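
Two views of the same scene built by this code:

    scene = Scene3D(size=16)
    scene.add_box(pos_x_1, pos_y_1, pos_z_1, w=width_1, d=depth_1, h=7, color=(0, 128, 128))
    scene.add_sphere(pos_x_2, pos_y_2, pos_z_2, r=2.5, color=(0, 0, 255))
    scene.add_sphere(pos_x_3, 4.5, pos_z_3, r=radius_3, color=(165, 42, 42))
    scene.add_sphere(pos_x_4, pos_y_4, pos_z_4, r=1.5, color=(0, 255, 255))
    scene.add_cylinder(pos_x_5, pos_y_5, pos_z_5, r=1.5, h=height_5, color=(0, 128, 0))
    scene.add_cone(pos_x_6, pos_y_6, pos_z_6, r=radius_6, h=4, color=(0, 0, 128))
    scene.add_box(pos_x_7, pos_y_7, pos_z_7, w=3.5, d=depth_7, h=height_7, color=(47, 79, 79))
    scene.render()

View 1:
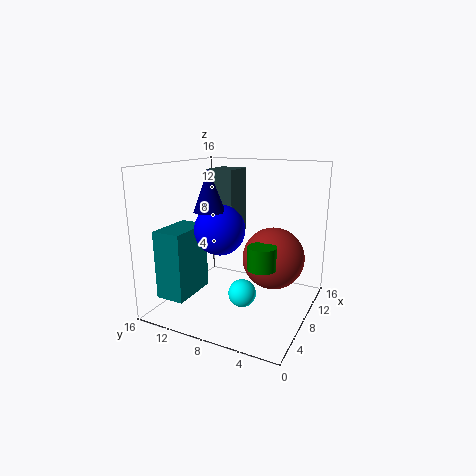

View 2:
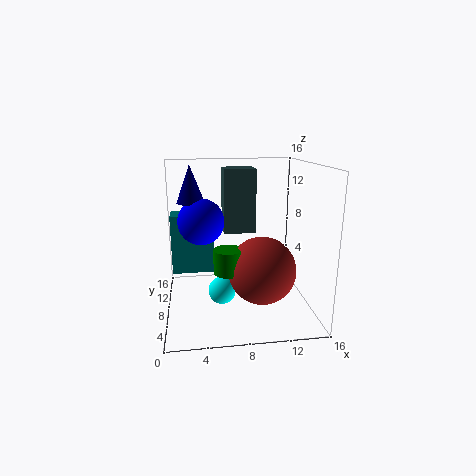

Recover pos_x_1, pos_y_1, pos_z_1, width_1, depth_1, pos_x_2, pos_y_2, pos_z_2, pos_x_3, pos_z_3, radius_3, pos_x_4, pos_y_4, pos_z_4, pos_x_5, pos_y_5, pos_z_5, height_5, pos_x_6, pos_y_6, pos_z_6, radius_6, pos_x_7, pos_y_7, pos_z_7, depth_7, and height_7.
pos_x_1 = 0.5
pos_y_1 = 10.5
pos_z_1 = 3
width_1 = 5
depth_1 = 3
pos_x_2 = 4
pos_y_2 = 8
pos_z_2 = 10
pos_x_3 = 10
pos_z_3 = 5.5
radius_3 = 3.5
pos_x_4 = 6
pos_y_4 = 6.5
pos_z_4 = 2.5
pos_x_5 = 6.5
pos_y_5 = 4.5
pos_z_5 = 5.5
height_5 = 2.5
pos_x_6 = 3
pos_y_6 = 8.5
pos_z_6 = 12
radius_6 = 1.5
pos_x_7 = 6.5
pos_y_7 = 8
pos_z_7 = 8.5
depth_7 = 3
height_7 = 7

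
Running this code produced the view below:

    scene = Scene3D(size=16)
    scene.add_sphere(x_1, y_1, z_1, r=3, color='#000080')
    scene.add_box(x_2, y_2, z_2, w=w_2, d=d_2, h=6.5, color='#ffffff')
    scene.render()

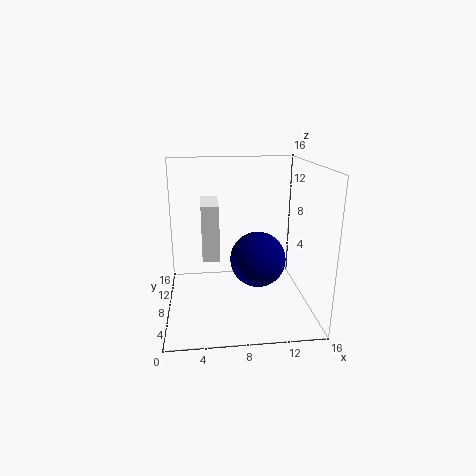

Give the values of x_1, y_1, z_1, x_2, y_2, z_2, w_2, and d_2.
x_1 = 10, y_1 = 6.5, z_1 = 6, x_2 = 4, y_2 = 8.5, z_2 = 5, w_2 = 2, d_2 = 5.5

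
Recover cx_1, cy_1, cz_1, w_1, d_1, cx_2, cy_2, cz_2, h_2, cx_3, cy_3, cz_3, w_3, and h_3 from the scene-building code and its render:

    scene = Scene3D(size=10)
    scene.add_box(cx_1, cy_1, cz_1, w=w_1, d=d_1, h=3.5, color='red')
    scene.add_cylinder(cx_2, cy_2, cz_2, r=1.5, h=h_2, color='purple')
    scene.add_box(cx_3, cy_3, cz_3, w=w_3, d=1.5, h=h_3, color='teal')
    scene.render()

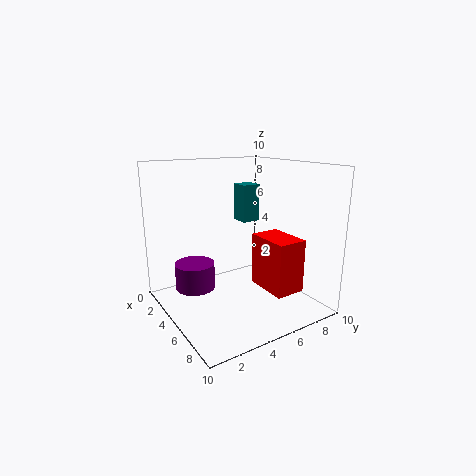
cx_1 = 6
cy_1 = 5.5
cz_1 = 2
w_1 = 3
d_1 = 2
cx_2 = 2
cy_2 = 3
cz_2 = 0.5
h_2 = 2
cx_3 = 0.5
cy_3 = 7.5
cz_3 = 5
w_3 = 1.5
h_3 = 3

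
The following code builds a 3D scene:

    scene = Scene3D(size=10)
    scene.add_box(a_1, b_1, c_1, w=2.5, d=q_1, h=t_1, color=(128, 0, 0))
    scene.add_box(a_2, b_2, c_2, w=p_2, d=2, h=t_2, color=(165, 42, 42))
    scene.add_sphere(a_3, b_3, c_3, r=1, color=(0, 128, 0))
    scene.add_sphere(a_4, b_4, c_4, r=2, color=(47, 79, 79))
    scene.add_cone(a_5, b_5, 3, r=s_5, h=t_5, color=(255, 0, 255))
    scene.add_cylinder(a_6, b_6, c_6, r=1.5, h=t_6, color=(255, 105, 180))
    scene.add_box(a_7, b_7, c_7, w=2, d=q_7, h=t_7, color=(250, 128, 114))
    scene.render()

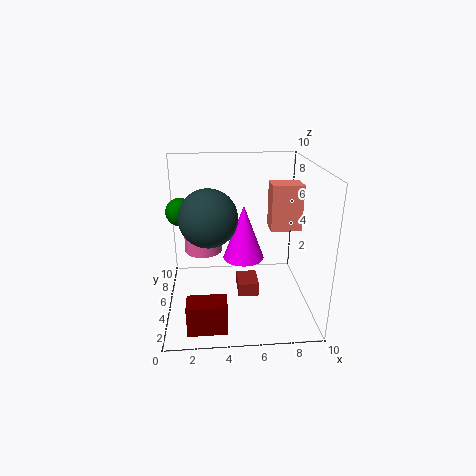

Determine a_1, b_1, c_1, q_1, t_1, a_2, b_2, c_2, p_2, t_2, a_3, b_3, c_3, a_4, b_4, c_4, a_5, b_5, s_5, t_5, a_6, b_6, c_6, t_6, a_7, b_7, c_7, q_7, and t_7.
a_1 = 1.5
b_1 = 0.5
c_1 = 0.5
q_1 = 1.5
t_1 = 2
a_2 = 5
b_2 = 4.5
c_2 = 0.5
p_2 = 1.5
t_2 = 1
a_3 = 1
b_3 = 6.5
c_3 = 6.5
a_4 = 3
b_4 = 5
c_4 = 6.5
a_5 = 5.5
b_5 = 6
s_5 = 1.5
t_5 = 4
a_6 = 2.5
b_6 = 8.5
c_6 = 2.5
t_6 = 1.5
a_7 = 7
b_7 = 3.5
c_7 = 6
q_7 = 1.5
t_7 = 3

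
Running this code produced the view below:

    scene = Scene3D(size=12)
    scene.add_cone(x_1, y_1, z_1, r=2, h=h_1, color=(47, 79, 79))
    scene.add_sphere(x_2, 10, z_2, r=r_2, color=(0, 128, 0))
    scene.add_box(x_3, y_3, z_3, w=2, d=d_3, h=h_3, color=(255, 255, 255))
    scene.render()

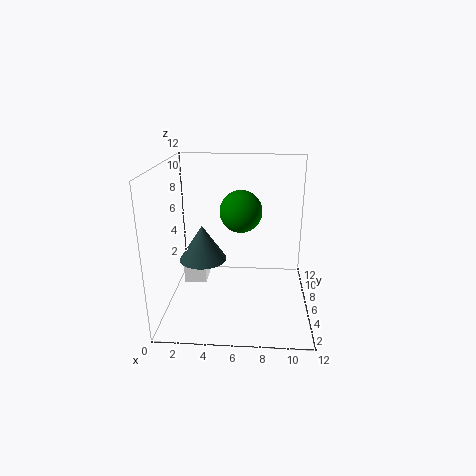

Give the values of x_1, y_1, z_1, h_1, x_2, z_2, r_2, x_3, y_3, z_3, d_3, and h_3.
x_1 = 3
y_1 = 6
z_1 = 4
h_1 = 3
x_2 = 6
z_2 = 7
r_2 = 2
x_3 = 1
y_3 = 7
z_3 = 1
d_3 = 2
h_3 = 2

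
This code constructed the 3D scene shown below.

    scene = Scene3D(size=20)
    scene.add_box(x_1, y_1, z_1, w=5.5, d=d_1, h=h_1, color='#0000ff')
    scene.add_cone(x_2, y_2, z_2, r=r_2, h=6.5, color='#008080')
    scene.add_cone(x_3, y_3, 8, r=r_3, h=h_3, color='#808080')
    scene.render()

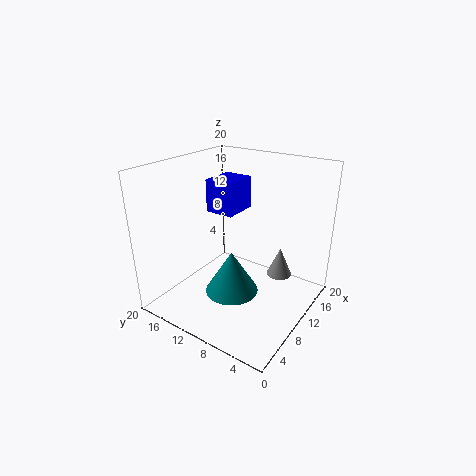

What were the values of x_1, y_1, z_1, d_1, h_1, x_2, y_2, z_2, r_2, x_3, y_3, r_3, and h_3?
x_1 = 12.5
y_1 = 13
z_1 = 11.5
d_1 = 4.5
h_1 = 5
x_2 = 10.5
y_2 = 11.5
z_2 = 0.5
r_2 = 4
x_3 = 8
y_3 = 2.5
r_3 = 1.5
h_3 = 3.5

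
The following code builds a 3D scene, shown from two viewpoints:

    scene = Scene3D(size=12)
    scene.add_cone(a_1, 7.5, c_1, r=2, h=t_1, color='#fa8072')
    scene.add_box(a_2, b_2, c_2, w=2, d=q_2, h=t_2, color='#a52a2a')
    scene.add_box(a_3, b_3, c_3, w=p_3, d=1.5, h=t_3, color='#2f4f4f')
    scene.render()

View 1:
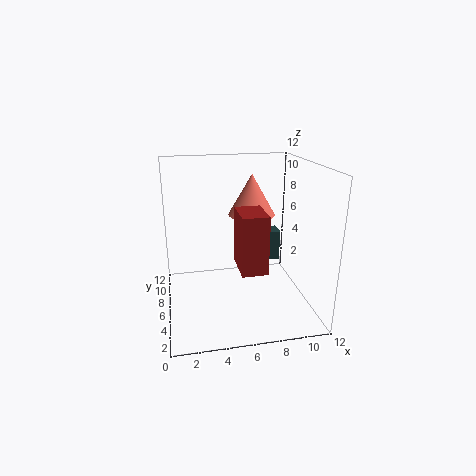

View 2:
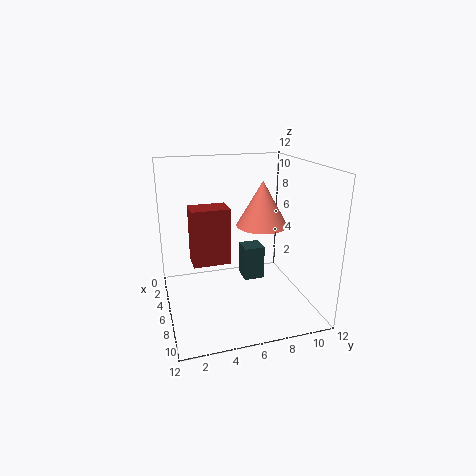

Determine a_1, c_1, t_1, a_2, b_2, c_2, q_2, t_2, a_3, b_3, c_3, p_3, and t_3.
a_1 = 7.5; c_1 = 7.5; t_1 = 3.5; a_2 = 5.5; b_2 = 2; c_2 = 4.5; q_2 = 3; t_2 = 4.5; a_3 = 8; b_3 = 5.5; c_3 = 4; p_3 = 1.5; t_3 = 2.5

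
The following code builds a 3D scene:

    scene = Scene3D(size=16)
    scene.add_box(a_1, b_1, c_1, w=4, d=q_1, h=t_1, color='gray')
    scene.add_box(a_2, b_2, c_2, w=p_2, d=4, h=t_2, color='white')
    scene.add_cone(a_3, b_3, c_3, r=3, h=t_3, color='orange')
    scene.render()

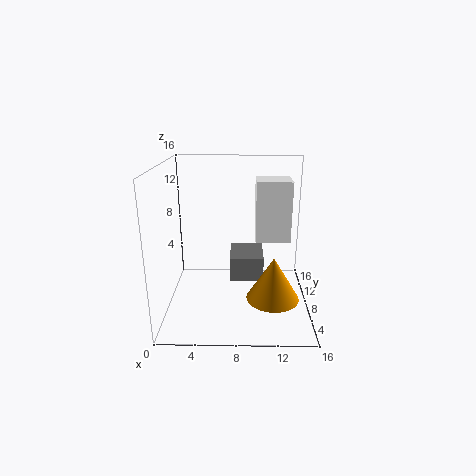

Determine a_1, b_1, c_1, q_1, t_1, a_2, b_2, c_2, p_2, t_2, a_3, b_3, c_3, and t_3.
a_1 = 7
b_1 = 9
c_1 = 2
q_1 = 5
t_1 = 3
a_2 = 10
b_2 = 9
c_2 = 7
p_2 = 4
t_2 = 7
a_3 = 12
b_3 = 7
c_3 = 1
t_3 = 5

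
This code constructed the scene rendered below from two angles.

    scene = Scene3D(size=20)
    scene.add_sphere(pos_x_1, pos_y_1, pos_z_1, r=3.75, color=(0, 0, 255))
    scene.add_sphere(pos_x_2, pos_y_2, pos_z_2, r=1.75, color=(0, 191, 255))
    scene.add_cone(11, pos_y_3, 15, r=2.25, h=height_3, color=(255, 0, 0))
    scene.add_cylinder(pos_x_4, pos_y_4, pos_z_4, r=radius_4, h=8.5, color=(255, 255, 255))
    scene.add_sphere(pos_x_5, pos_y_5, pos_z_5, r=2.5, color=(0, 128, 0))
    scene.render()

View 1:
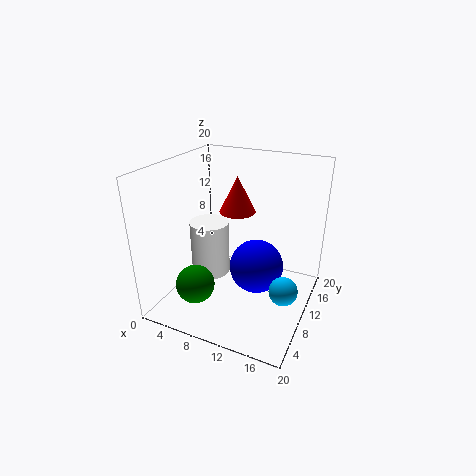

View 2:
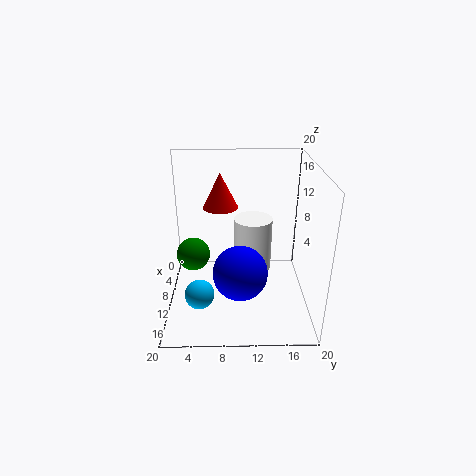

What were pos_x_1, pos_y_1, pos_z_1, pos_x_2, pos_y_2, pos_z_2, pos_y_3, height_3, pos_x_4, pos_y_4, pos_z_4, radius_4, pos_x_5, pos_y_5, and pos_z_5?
pos_x_1 = 12.75; pos_y_1 = 10.25; pos_z_1 = 6; pos_x_2 = 18.25; pos_y_2 = 5.25; pos_z_2 = 6.75; pos_y_3 = 7.75; height_3 = 4.5; pos_x_4 = 4; pos_y_4 = 12.5; pos_z_4 = 1.75; radius_4 = 3; pos_x_5 = 7; pos_y_5 = 3.25; pos_z_5 = 5.75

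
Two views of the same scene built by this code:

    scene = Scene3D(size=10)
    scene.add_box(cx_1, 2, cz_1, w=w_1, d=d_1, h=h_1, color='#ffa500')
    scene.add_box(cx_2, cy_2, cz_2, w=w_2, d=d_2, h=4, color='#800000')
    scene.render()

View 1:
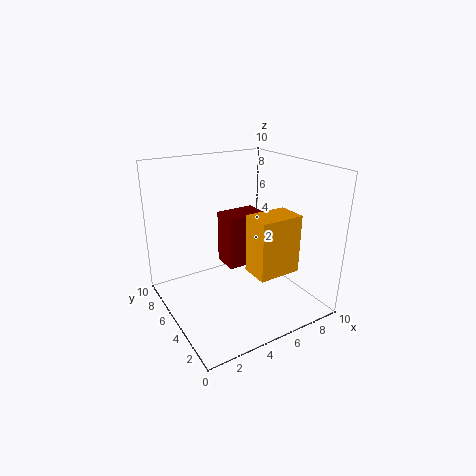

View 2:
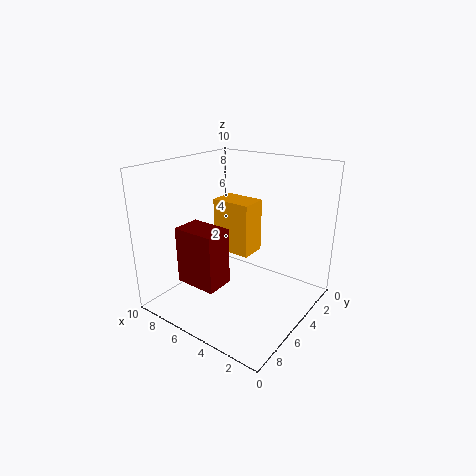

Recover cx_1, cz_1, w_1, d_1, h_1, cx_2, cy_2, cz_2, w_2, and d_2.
cx_1 = 5; cz_1 = 3; w_1 = 3; d_1 = 2; h_1 = 4; cx_2 = 5; cy_2 = 6; cz_2 = 2; w_2 = 3; d_2 = 2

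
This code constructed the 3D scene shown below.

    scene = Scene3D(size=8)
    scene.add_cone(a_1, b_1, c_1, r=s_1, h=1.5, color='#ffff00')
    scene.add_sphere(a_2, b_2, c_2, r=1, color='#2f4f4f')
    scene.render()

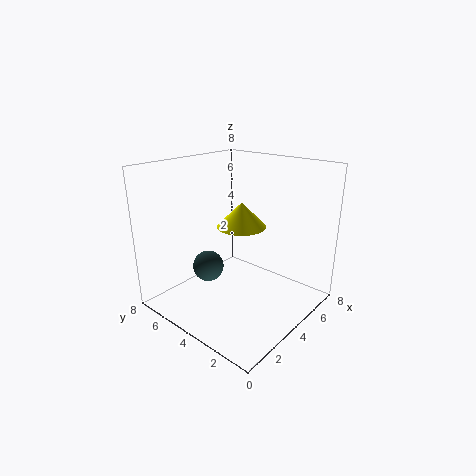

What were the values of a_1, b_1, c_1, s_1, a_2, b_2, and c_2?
a_1 = 5.5
b_1 = 5
c_1 = 4
s_1 = 1.5
a_2 = 4.5
b_2 = 7
c_2 = 1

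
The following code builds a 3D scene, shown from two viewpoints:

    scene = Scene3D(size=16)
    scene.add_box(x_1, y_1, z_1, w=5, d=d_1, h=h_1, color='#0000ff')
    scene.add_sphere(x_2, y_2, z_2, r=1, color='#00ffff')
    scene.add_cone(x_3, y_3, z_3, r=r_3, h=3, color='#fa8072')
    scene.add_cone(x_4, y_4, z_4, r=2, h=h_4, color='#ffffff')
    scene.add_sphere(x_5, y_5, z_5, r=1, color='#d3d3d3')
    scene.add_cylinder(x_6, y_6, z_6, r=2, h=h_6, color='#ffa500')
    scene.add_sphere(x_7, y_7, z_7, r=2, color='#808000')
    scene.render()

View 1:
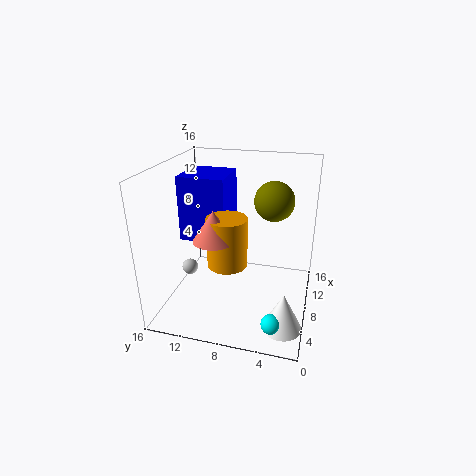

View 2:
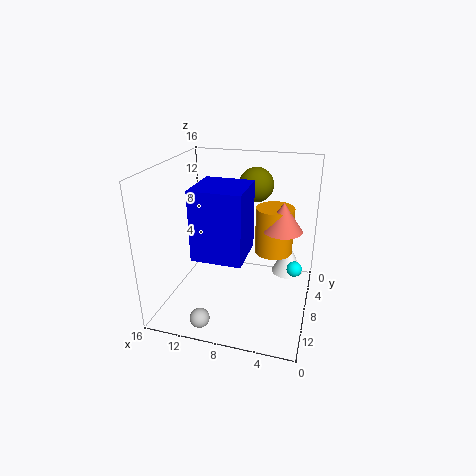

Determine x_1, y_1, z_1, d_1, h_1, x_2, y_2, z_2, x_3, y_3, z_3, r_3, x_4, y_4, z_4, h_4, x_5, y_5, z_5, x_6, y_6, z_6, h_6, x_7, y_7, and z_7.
x_1 = 6, y_1 = 9, z_1 = 8, d_1 = 5, h_1 = 7, x_2 = 2, y_2 = 3, z_2 = 2, x_3 = 3, y_3 = 9, z_3 = 10, r_3 = 2, x_4 = 3, y_4 = 2, z_4 = 1, h_4 = 4, x_5 = 10, y_5 = 15, z_5 = 2, x_6 = 4, y_6 = 8, z_6 = 7, h_6 = 5, x_7 = 7, y_7 = 4, z_7 = 13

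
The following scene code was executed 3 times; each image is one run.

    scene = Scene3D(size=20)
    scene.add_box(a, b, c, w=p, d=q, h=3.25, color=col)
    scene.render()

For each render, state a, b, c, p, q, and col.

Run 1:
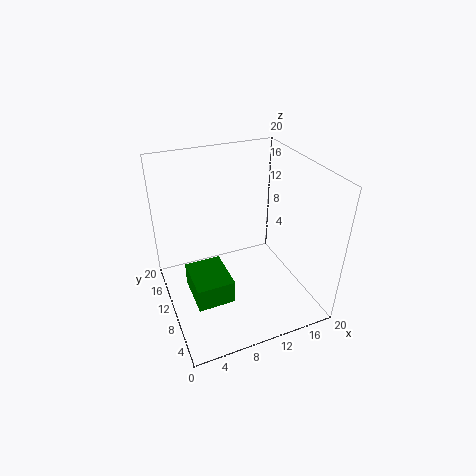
a = 2.5, b = 5, c = 3.5, p = 5, q = 6.25, col = 'green'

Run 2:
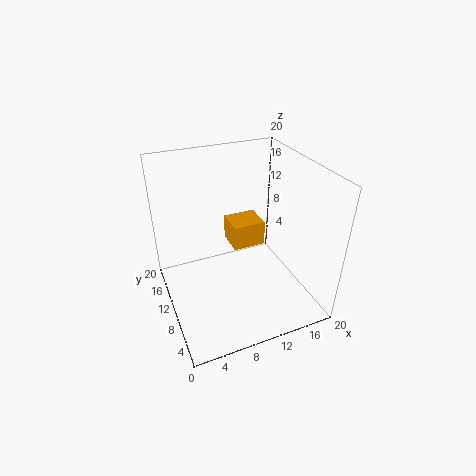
a = 8.5, b = 7.5, c = 10, p = 4.25, q = 3.75, col = 'orange'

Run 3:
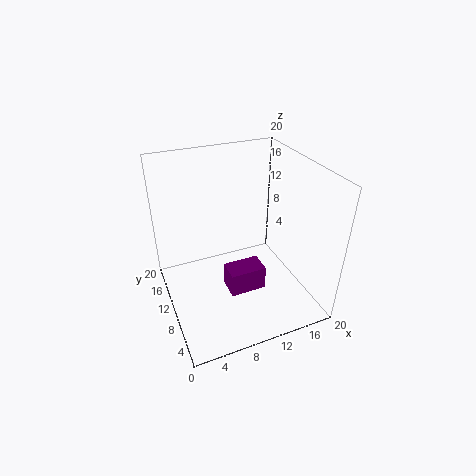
a = 7, b = 4.75, c = 4.75, p = 4.75, q = 3, col = 'purple'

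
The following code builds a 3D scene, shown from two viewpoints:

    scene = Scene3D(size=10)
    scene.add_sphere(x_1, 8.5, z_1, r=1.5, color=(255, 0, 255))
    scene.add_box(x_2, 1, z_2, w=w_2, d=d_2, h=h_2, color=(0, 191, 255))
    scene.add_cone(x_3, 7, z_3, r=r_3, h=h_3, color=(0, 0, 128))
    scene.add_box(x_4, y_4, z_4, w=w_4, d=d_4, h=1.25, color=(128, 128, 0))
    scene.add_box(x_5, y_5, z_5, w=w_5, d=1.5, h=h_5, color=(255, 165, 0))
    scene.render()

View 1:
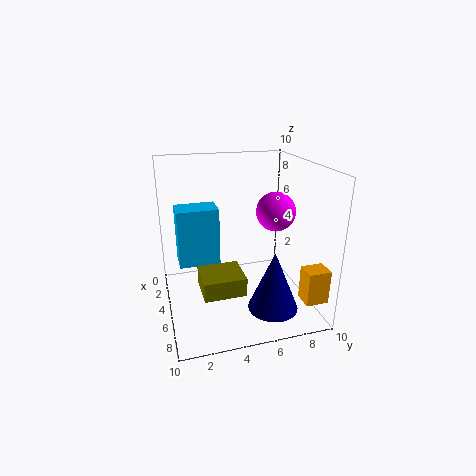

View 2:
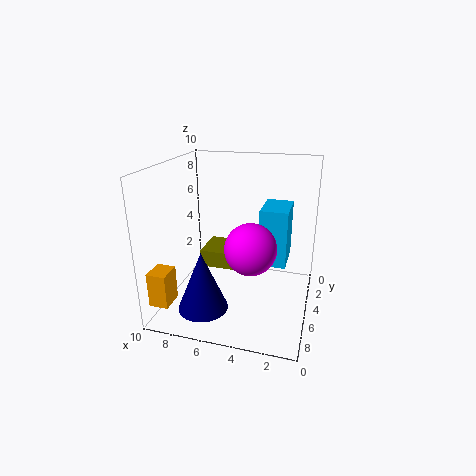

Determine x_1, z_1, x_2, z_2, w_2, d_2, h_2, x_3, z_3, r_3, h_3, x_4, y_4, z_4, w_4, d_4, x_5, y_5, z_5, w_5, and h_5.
x_1 = 3.25; z_1 = 6; x_2 = 1.75; z_2 = 2.5; w_2 = 2; d_2 = 3; h_2 = 4.25; x_3 = 7; z_3 = 0.25; r_3 = 1.75; h_3 = 4.25; x_4 = 5.5; y_4 = 2; z_4 = 2.25; w_4 = 2.5; d_4 = 2.75; x_5 = 8.25; y_5 = 8.25; z_5 = 1.75; w_5 = 1.25; h_5 = 2.25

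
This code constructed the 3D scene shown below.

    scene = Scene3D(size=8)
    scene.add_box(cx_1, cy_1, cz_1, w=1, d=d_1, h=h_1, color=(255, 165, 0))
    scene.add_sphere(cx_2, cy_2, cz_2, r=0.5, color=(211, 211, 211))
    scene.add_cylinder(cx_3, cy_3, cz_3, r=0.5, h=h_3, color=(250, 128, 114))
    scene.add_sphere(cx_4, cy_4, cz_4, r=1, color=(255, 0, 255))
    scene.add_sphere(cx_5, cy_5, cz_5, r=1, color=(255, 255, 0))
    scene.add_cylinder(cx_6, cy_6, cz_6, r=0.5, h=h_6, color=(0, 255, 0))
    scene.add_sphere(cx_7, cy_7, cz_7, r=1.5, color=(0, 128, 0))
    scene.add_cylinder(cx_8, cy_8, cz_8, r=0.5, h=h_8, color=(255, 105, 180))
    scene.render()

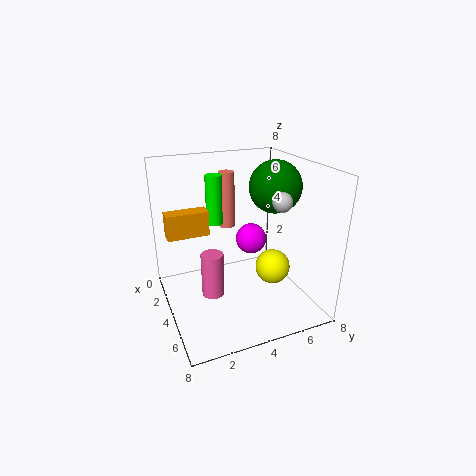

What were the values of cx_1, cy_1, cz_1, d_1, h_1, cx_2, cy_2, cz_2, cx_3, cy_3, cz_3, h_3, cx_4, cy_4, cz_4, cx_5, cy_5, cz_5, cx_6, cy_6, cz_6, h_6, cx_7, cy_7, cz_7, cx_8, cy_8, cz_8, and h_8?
cx_1 = 1; cy_1 = 0.5; cz_1 = 3.5; d_1 = 2.5; h_1 = 1.5; cx_2 = 6; cy_2 = 5.5; cz_2 = 6.5; cx_3 = 1; cy_3 = 4.5; cz_3 = 3.5; h_3 = 3.5; cx_4 = 1.5; cy_4 = 6; cz_4 = 2.5; cx_5 = 4.5; cy_5 = 6; cz_5 = 2; cx_6 = 1.5; cy_6 = 3.5; cz_6 = 4; h_6 = 3; cx_7 = 3.5; cy_7 = 6.5; cz_7 = 6.5; cx_8 = 7; cy_8 = 1.5; cz_8 = 3; h_8 = 2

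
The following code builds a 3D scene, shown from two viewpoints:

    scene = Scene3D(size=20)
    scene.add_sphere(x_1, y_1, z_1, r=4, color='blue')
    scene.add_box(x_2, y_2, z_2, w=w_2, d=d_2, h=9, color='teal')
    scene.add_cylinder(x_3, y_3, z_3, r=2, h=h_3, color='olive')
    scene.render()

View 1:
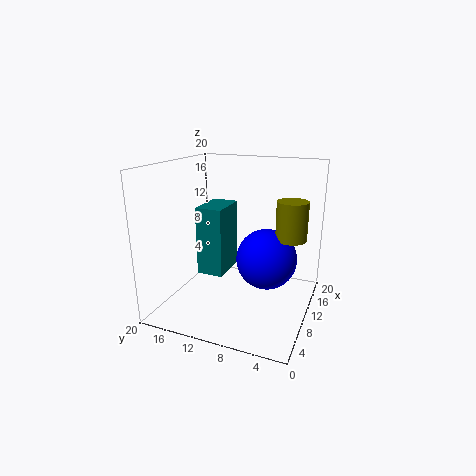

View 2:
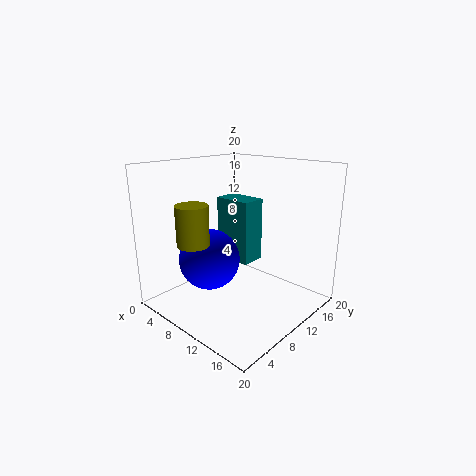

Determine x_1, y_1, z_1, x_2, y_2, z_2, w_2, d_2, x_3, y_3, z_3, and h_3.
x_1 = 9, y_1 = 5.5, z_1 = 8, x_2 = 5.5, y_2 = 10.5, z_2 = 6, w_2 = 5.5, d_2 = 3.5, x_3 = 9.5, y_3 = 2.5, z_3 = 11, h_3 = 5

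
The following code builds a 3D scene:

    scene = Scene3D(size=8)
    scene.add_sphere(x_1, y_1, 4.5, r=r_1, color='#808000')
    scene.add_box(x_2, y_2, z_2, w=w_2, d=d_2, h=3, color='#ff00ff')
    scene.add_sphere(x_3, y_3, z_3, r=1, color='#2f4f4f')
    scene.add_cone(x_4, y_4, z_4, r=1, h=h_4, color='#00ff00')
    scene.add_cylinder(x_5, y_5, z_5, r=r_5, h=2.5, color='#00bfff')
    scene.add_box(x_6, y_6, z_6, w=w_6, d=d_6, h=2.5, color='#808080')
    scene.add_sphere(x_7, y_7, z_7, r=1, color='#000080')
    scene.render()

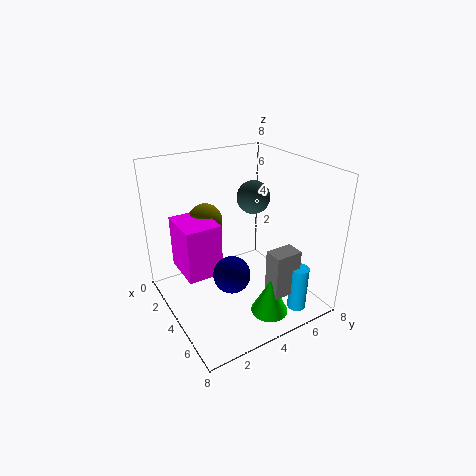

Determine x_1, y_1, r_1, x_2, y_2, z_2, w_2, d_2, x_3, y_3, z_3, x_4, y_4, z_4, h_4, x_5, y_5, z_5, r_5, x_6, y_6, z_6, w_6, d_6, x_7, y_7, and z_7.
x_1 = 2, y_1 = 3, r_1 = 1, x_2 = 1.5, y_2 = 1, z_2 = 2, w_2 = 2.5, d_2 = 2, x_3 = 2.5, y_3 = 6, z_3 = 5.5, x_4 = 6.5, y_4 = 4.5, z_4 = 0.5, h_4 = 2, x_5 = 7, y_5 = 6, z_5 = 0.5, r_5 = 0.5, x_6 = 6, y_6 = 4.5, z_6 = 1.5, w_6 = 1, d_6 = 1.5, x_7 = 5, y_7 = 3, z_7 = 2.5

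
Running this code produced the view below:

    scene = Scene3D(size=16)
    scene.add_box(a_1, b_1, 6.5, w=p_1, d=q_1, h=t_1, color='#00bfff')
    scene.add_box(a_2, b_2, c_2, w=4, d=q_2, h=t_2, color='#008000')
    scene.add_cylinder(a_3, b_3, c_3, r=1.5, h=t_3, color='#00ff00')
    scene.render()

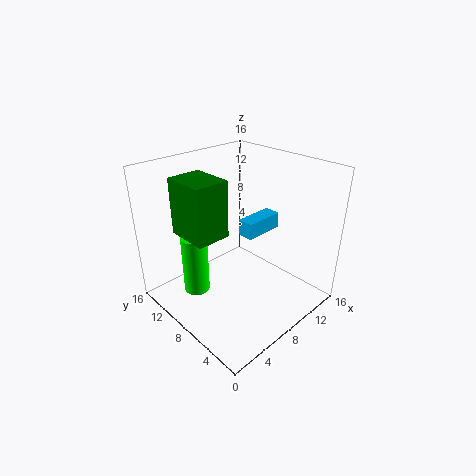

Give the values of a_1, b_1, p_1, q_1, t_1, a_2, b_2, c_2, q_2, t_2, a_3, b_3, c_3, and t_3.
a_1 = 10.5, b_1 = 8.5, p_1 = 5, q_1 = 2, t_1 = 2, a_2 = 3.5, b_2 = 9, c_2 = 8, q_2 = 5, t_2 = 6.5, a_3 = 4.5, b_3 = 11.5, c_3 = 1, t_3 = 7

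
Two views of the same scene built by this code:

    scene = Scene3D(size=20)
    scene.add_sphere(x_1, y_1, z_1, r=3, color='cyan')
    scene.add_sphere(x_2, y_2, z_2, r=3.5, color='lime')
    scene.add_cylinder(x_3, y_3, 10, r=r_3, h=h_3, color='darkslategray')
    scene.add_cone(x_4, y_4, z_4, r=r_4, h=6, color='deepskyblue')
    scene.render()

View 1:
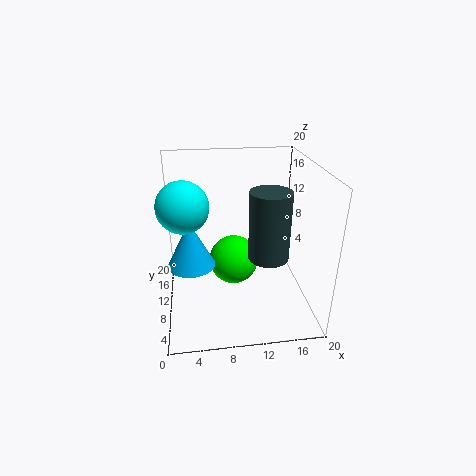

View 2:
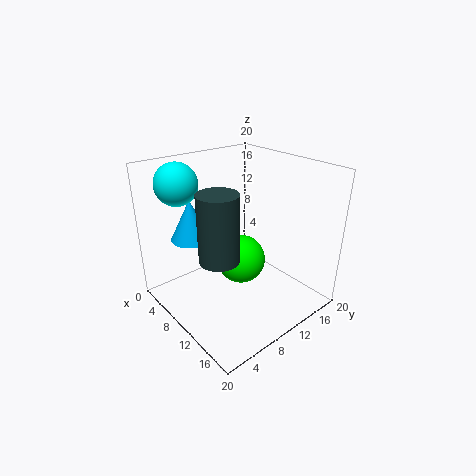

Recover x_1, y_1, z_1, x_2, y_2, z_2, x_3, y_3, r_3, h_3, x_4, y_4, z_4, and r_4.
x_1 = 3
y_1 = 5
z_1 = 17
x_2 = 9.5
y_2 = 11
z_2 = 6
x_3 = 13
y_3 = 4.5
r_3 = 2.5
h_3 = 8.5
x_4 = 3.5
y_4 = 6.5
z_4 = 8.5
r_4 = 3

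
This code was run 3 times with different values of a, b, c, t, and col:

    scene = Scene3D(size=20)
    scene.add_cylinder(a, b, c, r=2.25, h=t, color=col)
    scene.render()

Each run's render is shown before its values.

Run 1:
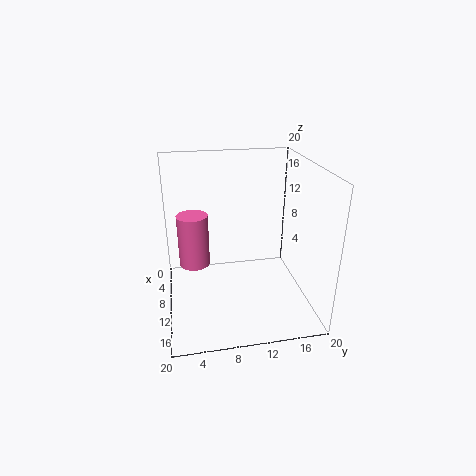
a = 6.75, b = 4, c = 4.75, t = 7.75, col = 'hotpink'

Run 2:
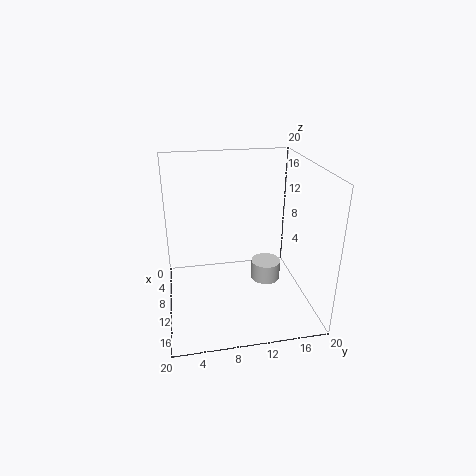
a = 7.25, b = 15, c = 1.25, t = 3, col = 'lightgray'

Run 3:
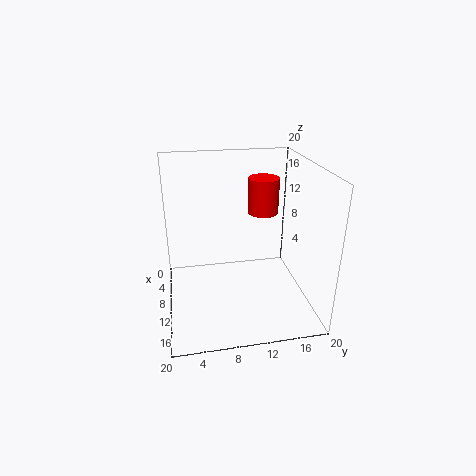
a = 6.25, b = 14.5, c = 12, t = 5.25, col = 'red'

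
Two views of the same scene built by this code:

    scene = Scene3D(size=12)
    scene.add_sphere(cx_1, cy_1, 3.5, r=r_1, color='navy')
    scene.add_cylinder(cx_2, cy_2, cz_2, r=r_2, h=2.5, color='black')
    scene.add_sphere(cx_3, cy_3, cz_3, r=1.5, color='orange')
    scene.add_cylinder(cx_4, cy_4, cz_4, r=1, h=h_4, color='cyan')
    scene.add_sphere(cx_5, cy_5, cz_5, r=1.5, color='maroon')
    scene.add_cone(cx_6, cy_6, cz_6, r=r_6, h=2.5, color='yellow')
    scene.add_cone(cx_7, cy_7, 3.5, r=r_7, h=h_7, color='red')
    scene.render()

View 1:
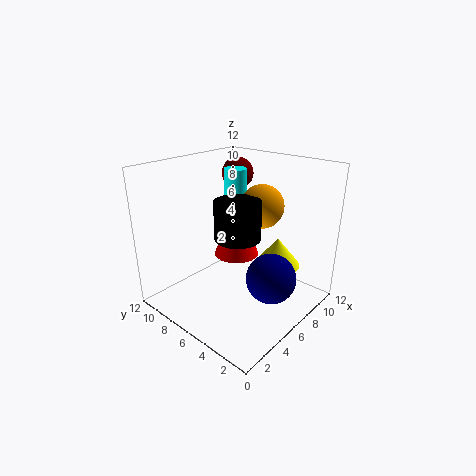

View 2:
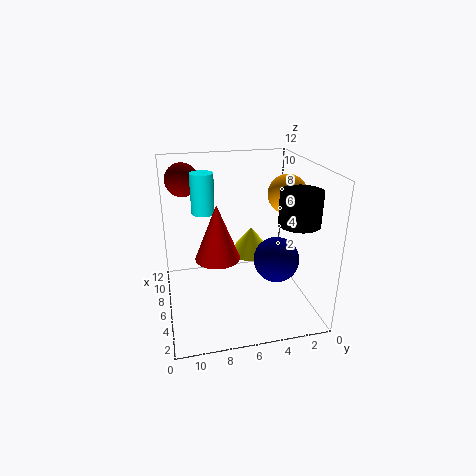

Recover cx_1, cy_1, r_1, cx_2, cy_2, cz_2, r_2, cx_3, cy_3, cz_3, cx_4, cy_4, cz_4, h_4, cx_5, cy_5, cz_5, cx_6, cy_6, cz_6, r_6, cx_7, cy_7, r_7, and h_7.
cx_1 = 6, cy_1 = 2.5, r_1 = 2, cx_2 = 2, cy_2 = 2.5, cz_2 = 8.5, r_2 = 1.5, cx_3 = 4.5, cy_3 = 2.5, cz_3 = 10, cx_4 = 8.5, cy_4 = 8.5, cz_4 = 7.5, h_4 = 3.5, cx_5 = 10.5, cy_5 = 10, cz_5 = 10, cx_6 = 9, cy_6 = 4, cz_6 = 3, r_6 = 2, cx_7 = 7.5, cy_7 = 7.5, r_7 = 2, h_7 = 5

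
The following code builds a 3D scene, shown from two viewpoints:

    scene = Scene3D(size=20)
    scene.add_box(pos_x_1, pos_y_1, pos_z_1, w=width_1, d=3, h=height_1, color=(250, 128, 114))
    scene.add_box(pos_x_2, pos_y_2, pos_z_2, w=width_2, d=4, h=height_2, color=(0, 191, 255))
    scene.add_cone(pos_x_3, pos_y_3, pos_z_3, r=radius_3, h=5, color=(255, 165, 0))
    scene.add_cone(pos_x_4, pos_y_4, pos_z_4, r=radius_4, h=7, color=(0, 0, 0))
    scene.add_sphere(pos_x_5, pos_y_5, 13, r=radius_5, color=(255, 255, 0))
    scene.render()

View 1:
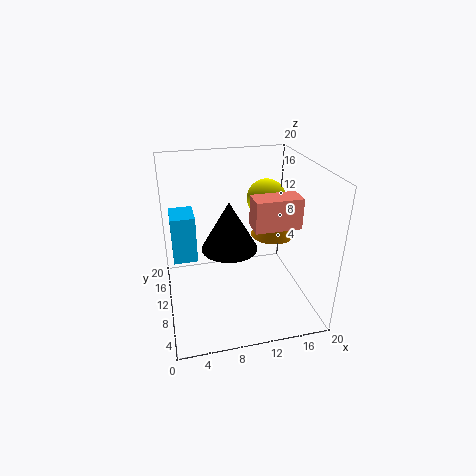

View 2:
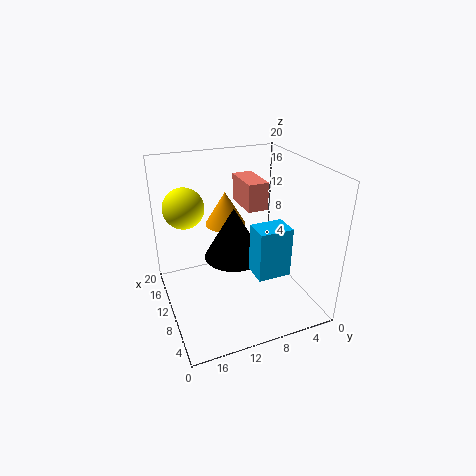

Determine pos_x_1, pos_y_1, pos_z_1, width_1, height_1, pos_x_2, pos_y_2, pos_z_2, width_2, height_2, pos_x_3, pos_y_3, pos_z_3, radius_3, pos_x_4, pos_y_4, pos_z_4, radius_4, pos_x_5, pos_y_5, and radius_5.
pos_x_1 = 11
pos_y_1 = 5
pos_z_1 = 13
width_1 = 6
height_1 = 4
pos_x_2 = 1
pos_y_2 = 7
pos_z_2 = 9
width_2 = 3
height_2 = 6
pos_x_3 = 15
pos_y_3 = 10
pos_z_3 = 10
radius_3 = 3
pos_x_4 = 9
pos_y_4 = 11
pos_z_4 = 8
radius_4 = 4
pos_x_5 = 16
pos_y_5 = 16
radius_5 = 3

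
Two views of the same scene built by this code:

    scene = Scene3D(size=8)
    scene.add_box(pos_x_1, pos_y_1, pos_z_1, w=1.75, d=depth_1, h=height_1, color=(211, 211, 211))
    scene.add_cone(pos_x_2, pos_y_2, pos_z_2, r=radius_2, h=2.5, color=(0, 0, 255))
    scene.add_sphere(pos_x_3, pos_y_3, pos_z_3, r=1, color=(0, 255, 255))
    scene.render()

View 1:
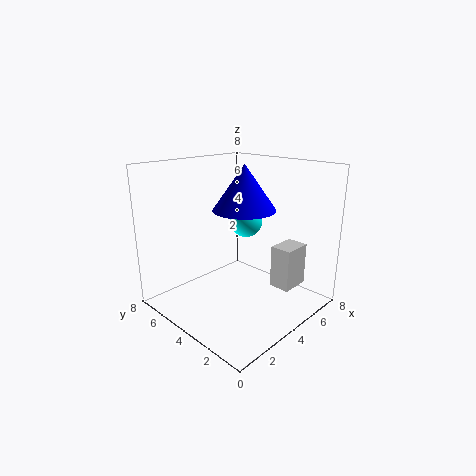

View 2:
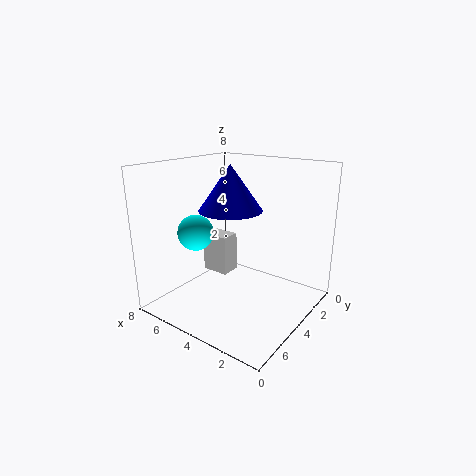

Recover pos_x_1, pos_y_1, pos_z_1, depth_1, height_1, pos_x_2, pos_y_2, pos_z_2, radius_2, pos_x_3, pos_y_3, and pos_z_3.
pos_x_1 = 5.75
pos_y_1 = 1.75
pos_z_1 = 0.75
depth_1 = 1.25
height_1 = 2.5
pos_x_2 = 4.5
pos_y_2 = 4
pos_z_2 = 5.5
radius_2 = 1.75
pos_x_3 = 6
pos_y_3 = 5.25
pos_z_3 = 4.25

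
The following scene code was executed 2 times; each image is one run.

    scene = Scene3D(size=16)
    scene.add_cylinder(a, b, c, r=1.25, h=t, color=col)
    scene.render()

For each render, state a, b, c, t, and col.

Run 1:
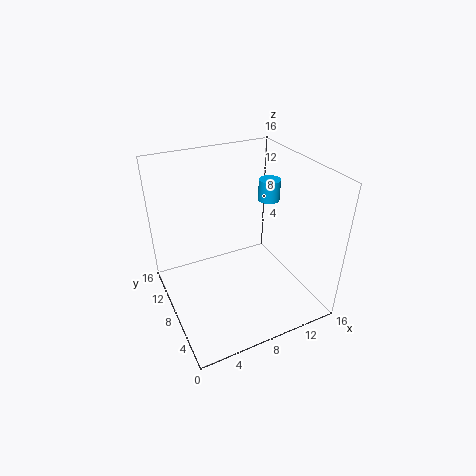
a = 13; b = 10; c = 10.75; t = 2.5; col = 'deepskyblue'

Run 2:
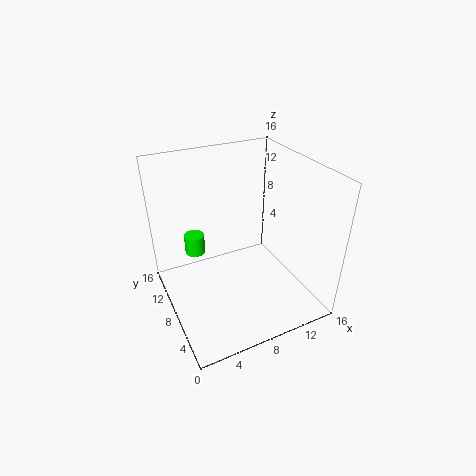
a = 4.75; b = 13.75; c = 3.5; t = 2.5; col = 'lime'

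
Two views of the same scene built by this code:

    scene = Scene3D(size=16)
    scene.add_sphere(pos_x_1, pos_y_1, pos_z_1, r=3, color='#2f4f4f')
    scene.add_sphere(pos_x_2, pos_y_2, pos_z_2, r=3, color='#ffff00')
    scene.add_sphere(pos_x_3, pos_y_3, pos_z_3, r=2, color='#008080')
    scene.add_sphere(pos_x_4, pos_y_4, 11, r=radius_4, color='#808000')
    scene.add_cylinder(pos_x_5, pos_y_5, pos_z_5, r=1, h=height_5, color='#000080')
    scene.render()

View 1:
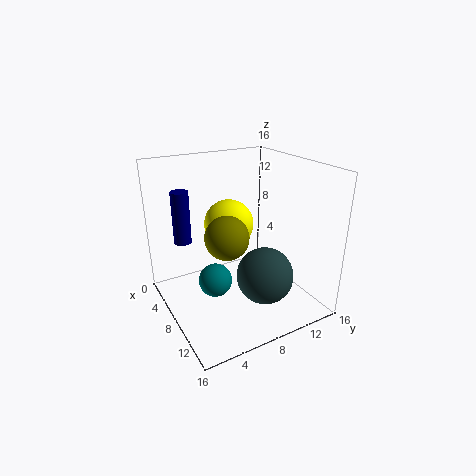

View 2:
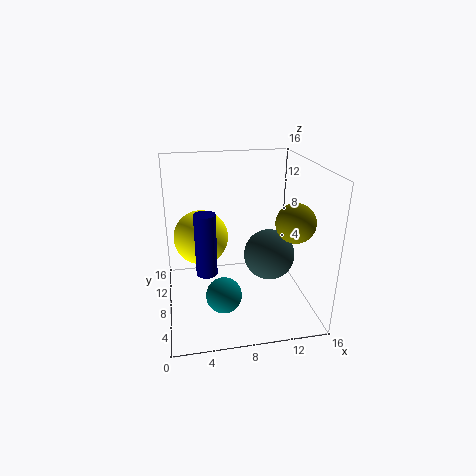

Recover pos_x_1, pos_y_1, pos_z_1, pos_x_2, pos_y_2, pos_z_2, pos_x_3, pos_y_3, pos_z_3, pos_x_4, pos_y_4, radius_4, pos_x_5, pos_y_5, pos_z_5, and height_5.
pos_x_1 = 12
pos_y_1 = 9
pos_z_1 = 5
pos_x_2 = 4
pos_y_2 = 9
pos_z_2 = 8
pos_x_3 = 6
pos_y_3 = 6
pos_z_3 = 2
pos_x_4 = 13
pos_y_4 = 4
radius_4 = 2
pos_x_5 = 4
pos_y_5 = 3
pos_z_5 = 7
height_5 = 6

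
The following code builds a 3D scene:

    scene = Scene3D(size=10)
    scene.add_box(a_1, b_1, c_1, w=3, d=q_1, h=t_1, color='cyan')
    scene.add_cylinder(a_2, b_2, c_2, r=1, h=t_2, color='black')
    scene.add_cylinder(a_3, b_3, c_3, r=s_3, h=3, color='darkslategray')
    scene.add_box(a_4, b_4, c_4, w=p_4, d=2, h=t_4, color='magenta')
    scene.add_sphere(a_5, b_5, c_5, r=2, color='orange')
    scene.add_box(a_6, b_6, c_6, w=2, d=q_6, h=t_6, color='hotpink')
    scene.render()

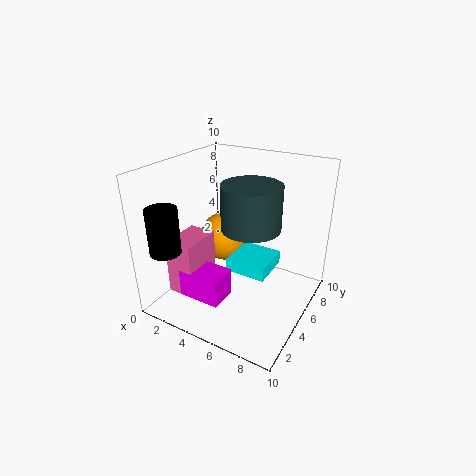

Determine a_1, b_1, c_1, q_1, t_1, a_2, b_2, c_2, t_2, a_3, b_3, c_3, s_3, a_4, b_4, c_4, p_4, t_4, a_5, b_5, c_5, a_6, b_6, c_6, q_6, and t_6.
a_1 = 4; b_1 = 5; c_1 = 2; q_1 = 3; t_1 = 1; a_2 = 2; b_2 = 1; c_2 = 5; t_2 = 3; a_3 = 6; b_3 = 5; c_3 = 6; s_3 = 2; a_4 = 2; b_4 = 2; c_4 = 1; p_4 = 3; t_4 = 2; a_5 = 2; b_5 = 8; c_5 = 3; a_6 = 1; b_6 = 2; c_6 = 1; q_6 = 3; t_6 = 4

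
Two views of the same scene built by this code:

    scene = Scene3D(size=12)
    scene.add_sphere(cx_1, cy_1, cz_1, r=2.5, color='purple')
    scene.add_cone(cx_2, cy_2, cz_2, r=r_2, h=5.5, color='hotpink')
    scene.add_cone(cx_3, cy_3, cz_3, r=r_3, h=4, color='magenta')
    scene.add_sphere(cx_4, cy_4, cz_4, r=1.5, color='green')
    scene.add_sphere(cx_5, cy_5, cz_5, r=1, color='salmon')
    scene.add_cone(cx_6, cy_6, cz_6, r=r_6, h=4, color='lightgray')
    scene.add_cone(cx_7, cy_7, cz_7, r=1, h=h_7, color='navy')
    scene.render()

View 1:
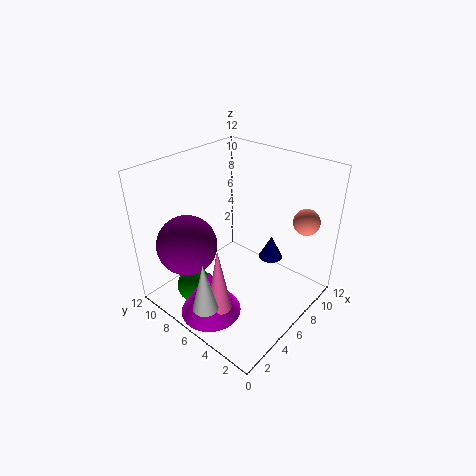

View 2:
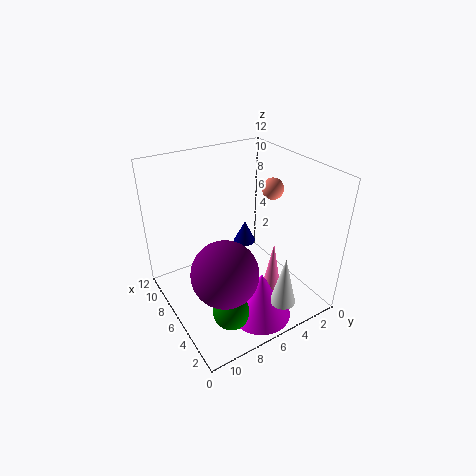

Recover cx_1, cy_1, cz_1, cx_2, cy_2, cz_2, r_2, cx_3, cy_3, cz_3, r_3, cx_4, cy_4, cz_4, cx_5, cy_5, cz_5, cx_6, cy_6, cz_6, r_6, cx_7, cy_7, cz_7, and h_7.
cx_1 = 3; cy_1 = 9; cz_1 = 5.5; cx_2 = 2.5; cy_2 = 5; cz_2 = 1.5; r_2 = 1; cx_3 = 2.5; cy_3 = 6; cz_3 = 0.5; r_3 = 2.5; cx_4 = 3; cy_4 = 8.5; cz_4 = 1.5; cx_5 = 8; cy_5 = 1; cz_5 = 8.5; cx_6 = 1; cy_6 = 5; cz_6 = 2.5; r_6 = 1; cx_7 = 8; cy_7 = 4; cz_7 = 4; h_7 = 2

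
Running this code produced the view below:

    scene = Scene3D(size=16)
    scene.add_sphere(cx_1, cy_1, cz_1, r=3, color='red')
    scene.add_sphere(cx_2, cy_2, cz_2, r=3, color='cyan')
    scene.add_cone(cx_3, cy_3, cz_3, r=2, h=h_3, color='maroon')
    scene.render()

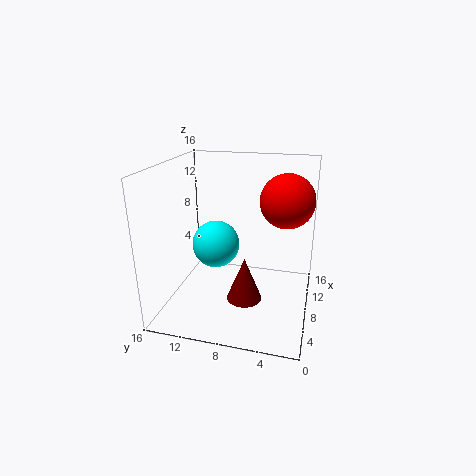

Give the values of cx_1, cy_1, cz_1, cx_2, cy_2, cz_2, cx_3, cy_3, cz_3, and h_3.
cx_1 = 10, cy_1 = 3, cz_1 = 12, cx_2 = 12, cy_2 = 12, cz_2 = 5, cx_3 = 7, cy_3 = 7, cz_3 = 1, h_3 = 5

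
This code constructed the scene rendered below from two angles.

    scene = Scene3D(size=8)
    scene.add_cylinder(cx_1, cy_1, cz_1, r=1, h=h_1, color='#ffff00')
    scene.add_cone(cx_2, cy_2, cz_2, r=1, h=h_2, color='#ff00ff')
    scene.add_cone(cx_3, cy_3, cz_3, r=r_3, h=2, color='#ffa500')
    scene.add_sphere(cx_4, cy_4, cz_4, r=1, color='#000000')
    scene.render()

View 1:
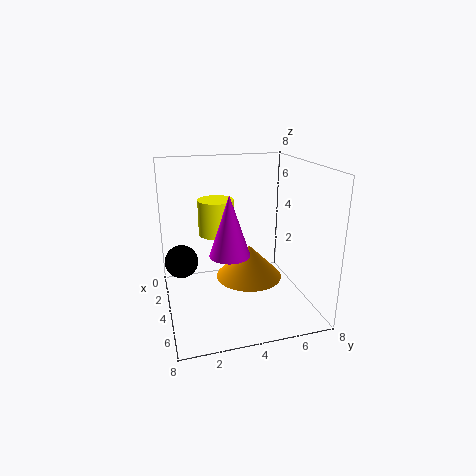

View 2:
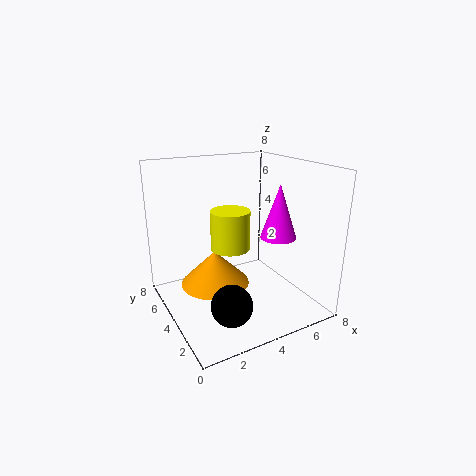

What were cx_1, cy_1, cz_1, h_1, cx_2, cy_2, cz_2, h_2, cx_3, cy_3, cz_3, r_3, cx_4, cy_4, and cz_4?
cx_1 = 3
cy_1 = 3
cz_1 = 4
h_1 = 2
cx_2 = 6
cy_2 = 3
cz_2 = 4
h_2 = 3
cx_3 = 3
cy_3 = 5
cz_3 = 1
r_3 = 2
cx_4 = 2
cy_4 = 1
cz_4 = 2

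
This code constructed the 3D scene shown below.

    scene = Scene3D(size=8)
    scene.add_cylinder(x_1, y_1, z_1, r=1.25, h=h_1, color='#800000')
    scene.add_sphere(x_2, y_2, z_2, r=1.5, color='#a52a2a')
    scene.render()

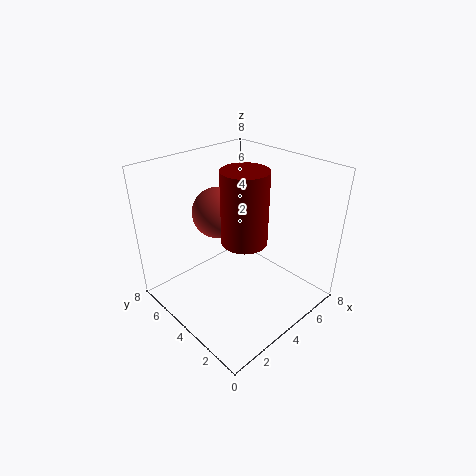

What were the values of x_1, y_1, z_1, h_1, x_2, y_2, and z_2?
x_1 = 4; y_1 = 3.5; z_1 = 4; h_1 = 4; x_2 = 4.25; y_2 = 6; z_2 = 4.75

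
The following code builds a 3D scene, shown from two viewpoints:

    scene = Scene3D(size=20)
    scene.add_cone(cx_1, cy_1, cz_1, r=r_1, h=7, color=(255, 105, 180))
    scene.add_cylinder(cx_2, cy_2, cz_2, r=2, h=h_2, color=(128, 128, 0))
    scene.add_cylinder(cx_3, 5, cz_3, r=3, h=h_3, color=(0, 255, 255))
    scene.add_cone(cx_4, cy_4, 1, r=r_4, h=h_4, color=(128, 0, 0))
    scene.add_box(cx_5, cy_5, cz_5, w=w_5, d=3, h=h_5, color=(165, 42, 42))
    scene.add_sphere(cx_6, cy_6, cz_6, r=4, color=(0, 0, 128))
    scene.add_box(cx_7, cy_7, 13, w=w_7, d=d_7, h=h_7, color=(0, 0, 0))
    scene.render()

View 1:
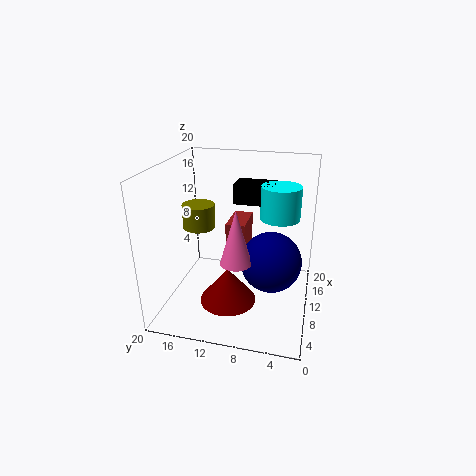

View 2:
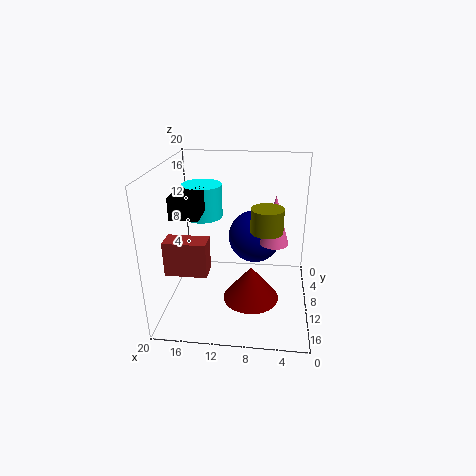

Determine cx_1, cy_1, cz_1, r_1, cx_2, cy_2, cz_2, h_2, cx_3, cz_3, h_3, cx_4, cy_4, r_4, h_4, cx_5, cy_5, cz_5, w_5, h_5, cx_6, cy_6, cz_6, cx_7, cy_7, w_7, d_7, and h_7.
cx_1 = 5
cy_1 = 9
cz_1 = 9
r_1 = 2
cx_2 = 6
cy_2 = 14
cz_2 = 13
h_2 = 3
cx_3 = 16
cz_3 = 11
h_3 = 5
cx_4 = 8
cy_4 = 11
r_4 = 4
h_4 = 5
cx_5 = 14
cy_5 = 10
cz_5 = 5
w_5 = 6
h_5 = 5
cx_6 = 8
cy_6 = 5
cz_6 = 8
cx_7 = 15
cy_7 = 6
w_7 = 4
d_7 = 6
h_7 = 3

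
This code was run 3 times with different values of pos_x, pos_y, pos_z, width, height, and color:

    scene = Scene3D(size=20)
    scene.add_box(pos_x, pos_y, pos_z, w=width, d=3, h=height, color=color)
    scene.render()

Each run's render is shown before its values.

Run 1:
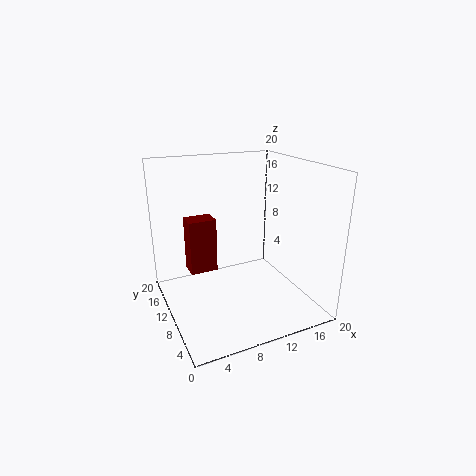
pos_x = 4, pos_y = 13, pos_z = 4, width = 4, height = 8, color = 'maroon'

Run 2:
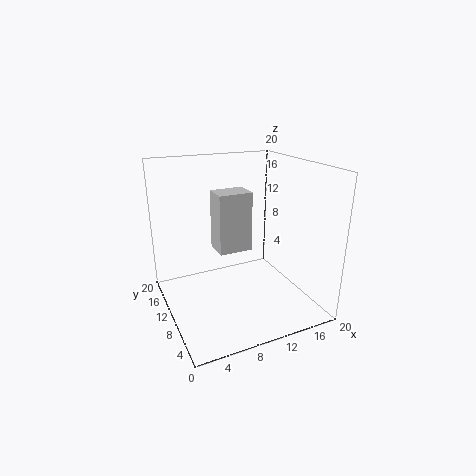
pos_x = 5, pos_y = 4, pos_z = 11, width = 4, height = 7, color = 'lightgray'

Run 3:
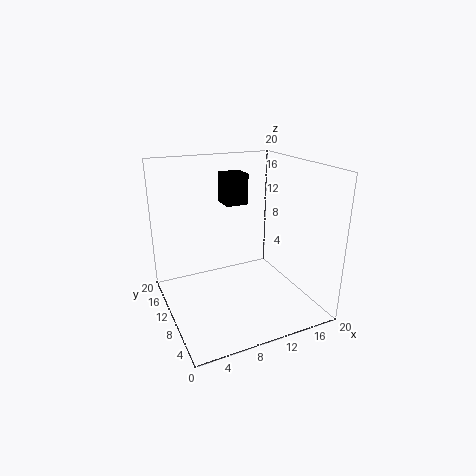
pos_x = 8, pos_y = 9, pos_z = 15, width = 3, height = 4, color = 'black'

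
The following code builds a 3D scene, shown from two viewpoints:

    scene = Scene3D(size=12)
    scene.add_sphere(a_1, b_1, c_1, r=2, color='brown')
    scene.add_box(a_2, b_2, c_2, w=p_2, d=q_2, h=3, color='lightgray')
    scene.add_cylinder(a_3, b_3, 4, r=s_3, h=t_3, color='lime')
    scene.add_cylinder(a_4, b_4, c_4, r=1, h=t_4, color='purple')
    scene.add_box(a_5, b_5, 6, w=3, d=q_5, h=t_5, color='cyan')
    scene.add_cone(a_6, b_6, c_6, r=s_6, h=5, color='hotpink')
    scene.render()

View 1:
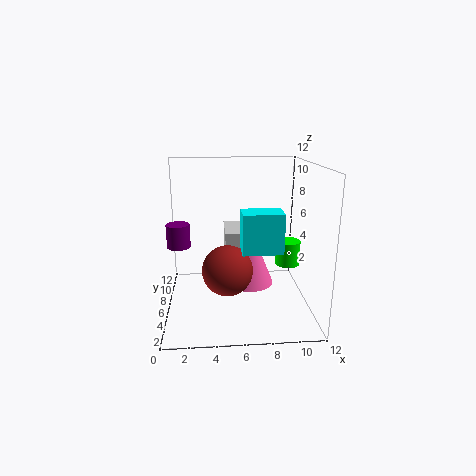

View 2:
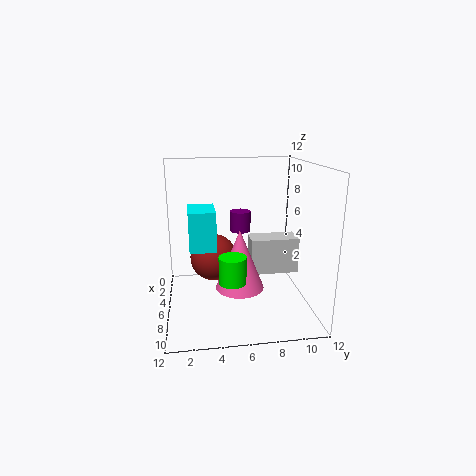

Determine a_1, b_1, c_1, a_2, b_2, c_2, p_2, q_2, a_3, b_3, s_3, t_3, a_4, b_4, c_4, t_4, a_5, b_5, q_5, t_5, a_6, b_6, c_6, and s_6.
a_1 = 5
b_1 = 4
c_1 = 4
a_2 = 5
b_2 = 7
c_2 = 3
p_2 = 2
q_2 = 4
a_3 = 10
b_3 = 5
s_3 = 1
t_3 = 2
a_4 = 1
b_4 = 7
c_4 = 5
t_4 = 2
a_5 = 6
b_5 = 2
q_5 = 2
t_5 = 3
a_6 = 7
b_6 = 6
c_6 = 2
s_6 = 2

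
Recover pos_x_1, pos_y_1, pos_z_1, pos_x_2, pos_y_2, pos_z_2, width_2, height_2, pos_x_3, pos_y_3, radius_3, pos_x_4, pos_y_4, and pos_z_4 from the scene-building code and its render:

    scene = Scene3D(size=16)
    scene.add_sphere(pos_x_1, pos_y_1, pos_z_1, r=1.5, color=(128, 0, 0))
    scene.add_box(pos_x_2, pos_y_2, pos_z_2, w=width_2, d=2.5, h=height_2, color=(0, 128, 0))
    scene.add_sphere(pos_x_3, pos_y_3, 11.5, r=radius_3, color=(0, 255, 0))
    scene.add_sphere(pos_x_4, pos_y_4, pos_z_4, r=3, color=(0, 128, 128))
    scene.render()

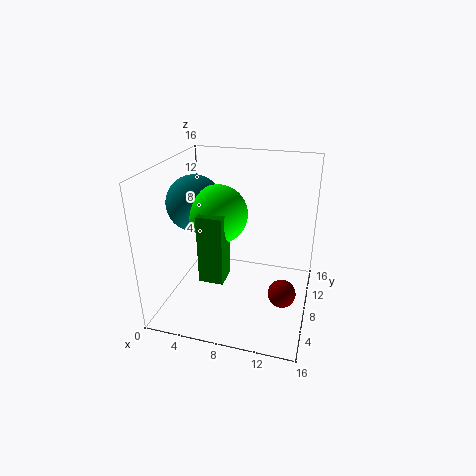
pos_x_1 = 13.5, pos_y_1 = 6, pos_z_1 = 3, pos_x_2 = 5.5, pos_y_2 = 2.5, pos_z_2 = 5.5, width_2 = 2.5, height_2 = 7, pos_x_3 = 6.5, pos_y_3 = 6, radius_3 = 3, pos_x_4 = 3.5, pos_y_4 = 7, pos_z_4 = 12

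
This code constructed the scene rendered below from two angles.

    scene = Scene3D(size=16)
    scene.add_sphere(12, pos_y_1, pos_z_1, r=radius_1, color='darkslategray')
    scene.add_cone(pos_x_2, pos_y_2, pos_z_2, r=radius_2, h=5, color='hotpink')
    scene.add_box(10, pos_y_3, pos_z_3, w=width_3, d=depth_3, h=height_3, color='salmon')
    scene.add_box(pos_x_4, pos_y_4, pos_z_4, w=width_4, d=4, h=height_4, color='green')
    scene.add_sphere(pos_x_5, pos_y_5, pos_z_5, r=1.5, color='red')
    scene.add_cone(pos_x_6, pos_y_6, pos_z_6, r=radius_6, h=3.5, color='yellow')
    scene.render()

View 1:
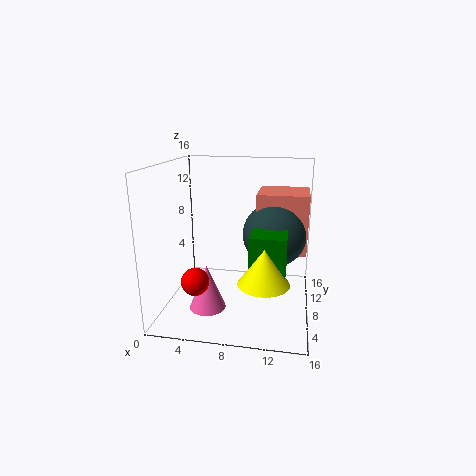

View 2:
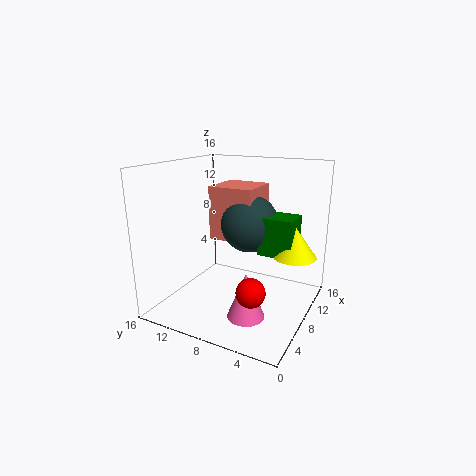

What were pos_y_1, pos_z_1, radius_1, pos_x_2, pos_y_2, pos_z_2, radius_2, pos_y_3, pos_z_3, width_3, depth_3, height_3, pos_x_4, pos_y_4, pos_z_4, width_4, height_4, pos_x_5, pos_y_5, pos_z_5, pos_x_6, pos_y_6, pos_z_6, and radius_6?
pos_y_1 = 8.5, pos_z_1 = 8.5, radius_1 = 3.5, pos_x_2 = 5, pos_y_2 = 5.5, pos_z_2 = 0.5, radius_2 = 2, pos_y_3 = 7.5, pos_z_3 = 6.5, width_3 = 5.5, depth_3 = 5.5, height_3 = 6.5, pos_x_4 = 10, pos_y_4 = 2.5, pos_z_4 = 5.5, width_4 = 3.5, height_4 = 4.5, pos_x_5 = 4, pos_y_5 = 4.5, pos_z_5 = 4, pos_x_6 = 11.5, pos_y_6 = 2.5, pos_z_6 = 5.5, radius_6 = 2.5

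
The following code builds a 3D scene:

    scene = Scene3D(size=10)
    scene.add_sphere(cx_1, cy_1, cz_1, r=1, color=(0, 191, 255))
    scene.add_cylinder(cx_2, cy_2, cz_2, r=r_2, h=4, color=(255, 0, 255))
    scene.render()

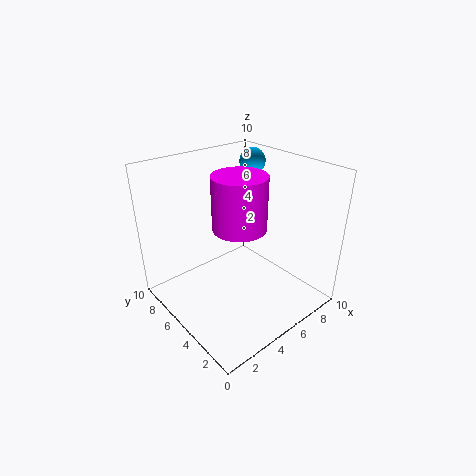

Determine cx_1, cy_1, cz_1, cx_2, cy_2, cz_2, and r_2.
cx_1 = 9; cy_1 = 8; cz_1 = 9; cx_2 = 6; cy_2 = 6; cz_2 = 5; r_2 = 2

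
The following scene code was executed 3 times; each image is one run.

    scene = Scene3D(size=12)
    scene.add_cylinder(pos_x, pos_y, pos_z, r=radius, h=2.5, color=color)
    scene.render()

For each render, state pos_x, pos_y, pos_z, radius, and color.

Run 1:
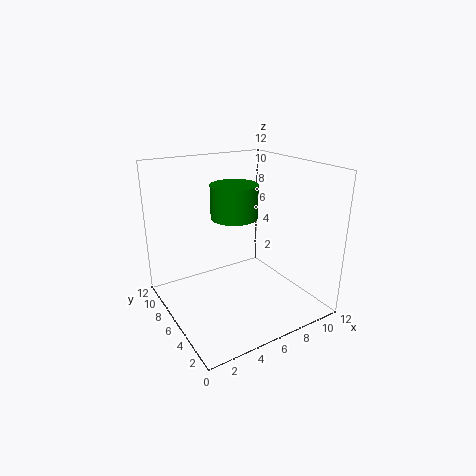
pos_x = 4.75; pos_y = 4.5; pos_z = 8.5; radius = 1.75; color = 'green'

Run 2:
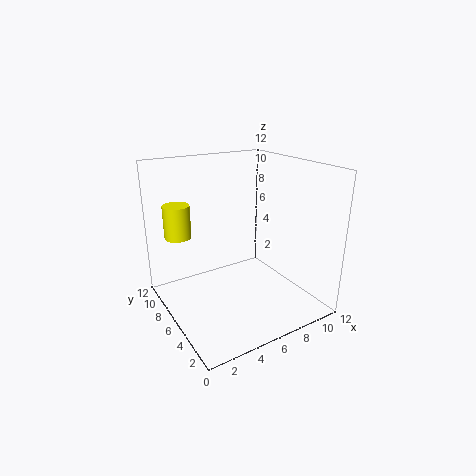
pos_x = 1; pos_y = 6.5; pos_z = 7; radius = 1; color = 'yellow'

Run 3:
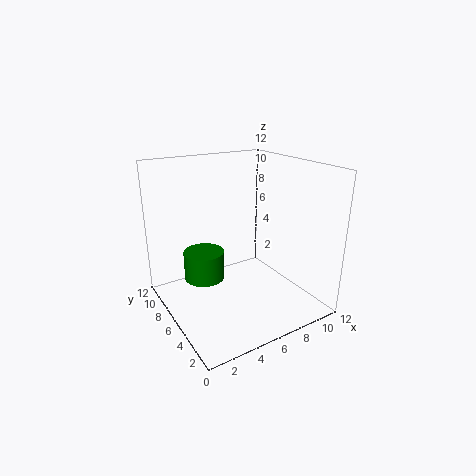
pos_x = 3.75; pos_y = 8; pos_z = 2; radius = 1.75; color = 'green'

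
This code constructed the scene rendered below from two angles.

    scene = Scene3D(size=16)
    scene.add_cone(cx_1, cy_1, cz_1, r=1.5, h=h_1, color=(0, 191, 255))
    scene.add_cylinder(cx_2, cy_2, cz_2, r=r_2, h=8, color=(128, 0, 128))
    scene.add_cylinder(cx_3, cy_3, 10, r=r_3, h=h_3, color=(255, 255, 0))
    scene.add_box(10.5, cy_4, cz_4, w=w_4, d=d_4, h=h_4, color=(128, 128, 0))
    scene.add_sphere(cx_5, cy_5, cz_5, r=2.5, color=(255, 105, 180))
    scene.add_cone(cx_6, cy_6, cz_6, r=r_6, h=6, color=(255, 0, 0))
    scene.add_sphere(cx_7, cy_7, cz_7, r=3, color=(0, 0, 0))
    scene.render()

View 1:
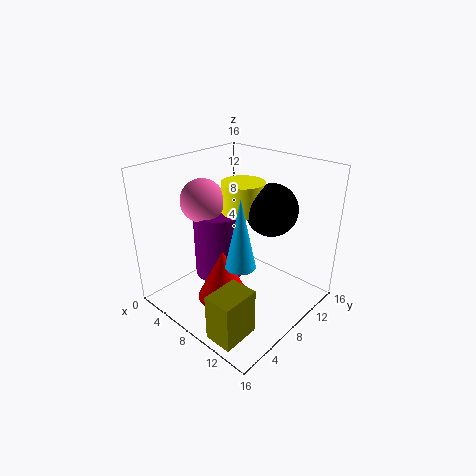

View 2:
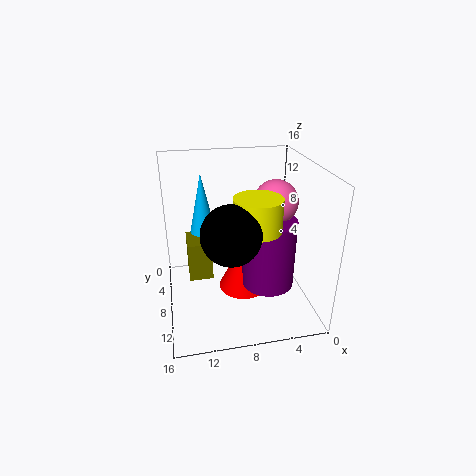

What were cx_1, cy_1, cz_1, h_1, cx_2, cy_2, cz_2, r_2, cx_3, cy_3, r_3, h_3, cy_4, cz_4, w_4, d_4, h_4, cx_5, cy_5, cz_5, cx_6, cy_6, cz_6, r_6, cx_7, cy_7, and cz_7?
cx_1 = 11.5
cy_1 = 4.5
cz_1 = 7.5
h_1 = 7
cx_2 = 4.5
cy_2 = 8.5
cz_2 = 2
r_2 = 3
cx_3 = 6.5
cy_3 = 10.5
r_3 = 2.5
h_3 = 3.5
cy_4 = 0.5
cz_4 = 0.5
w_4 = 3
d_4 = 4
h_4 = 5
cx_5 = 3.5
cy_5 = 7
cz_5 = 11.5
cx_6 = 7
cy_6 = 6.5
cz_6 = 0.5
r_6 = 3
cx_7 = 9.5
cy_7 = 12
cz_7 = 10.5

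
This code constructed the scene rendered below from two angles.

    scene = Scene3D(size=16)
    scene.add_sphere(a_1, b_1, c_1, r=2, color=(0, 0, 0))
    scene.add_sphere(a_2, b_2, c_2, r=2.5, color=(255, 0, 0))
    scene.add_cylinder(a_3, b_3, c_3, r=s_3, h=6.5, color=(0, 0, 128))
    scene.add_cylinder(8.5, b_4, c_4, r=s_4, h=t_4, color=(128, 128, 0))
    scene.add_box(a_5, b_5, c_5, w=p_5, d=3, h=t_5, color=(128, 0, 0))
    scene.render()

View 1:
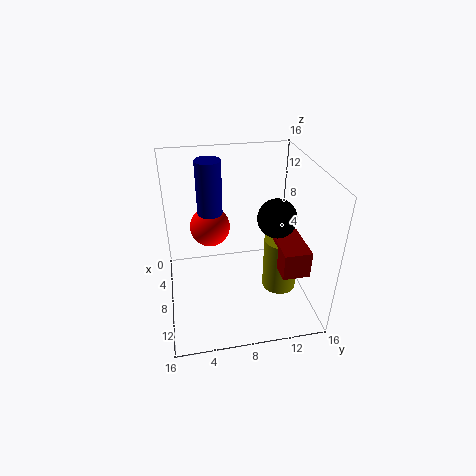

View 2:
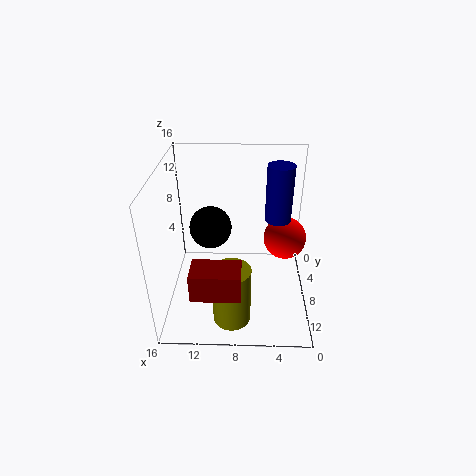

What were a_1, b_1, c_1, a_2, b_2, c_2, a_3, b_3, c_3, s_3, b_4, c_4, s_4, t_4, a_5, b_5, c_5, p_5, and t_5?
a_1 = 10.5
b_1 = 11.5
c_1 = 11.5
a_2 = 2.5
b_2 = 5.5
c_2 = 6.5
a_3 = 3.5
b_3 = 5.5
c_3 = 9
s_3 = 1.5
b_4 = 13
c_4 = 1
s_4 = 2
t_4 = 6.5
a_5 = 7.5
b_5 = 12
c_5 = 5
p_5 = 5
t_5 = 3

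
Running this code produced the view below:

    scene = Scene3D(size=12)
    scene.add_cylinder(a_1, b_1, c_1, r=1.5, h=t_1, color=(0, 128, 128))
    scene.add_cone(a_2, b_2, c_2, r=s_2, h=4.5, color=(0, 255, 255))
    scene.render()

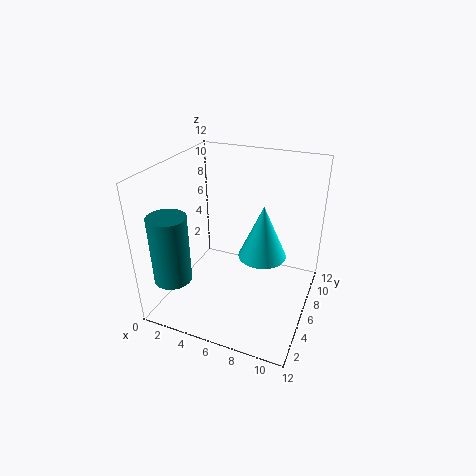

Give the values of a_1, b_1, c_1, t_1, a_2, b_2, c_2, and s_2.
a_1 = 2; b_1 = 2; c_1 = 3.5; t_1 = 5.5; a_2 = 8; b_2 = 6.5; c_2 = 4.5; s_2 = 2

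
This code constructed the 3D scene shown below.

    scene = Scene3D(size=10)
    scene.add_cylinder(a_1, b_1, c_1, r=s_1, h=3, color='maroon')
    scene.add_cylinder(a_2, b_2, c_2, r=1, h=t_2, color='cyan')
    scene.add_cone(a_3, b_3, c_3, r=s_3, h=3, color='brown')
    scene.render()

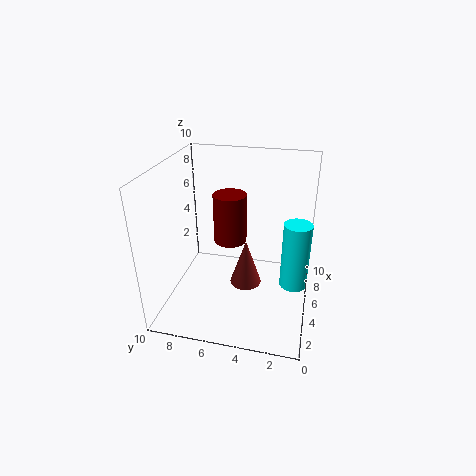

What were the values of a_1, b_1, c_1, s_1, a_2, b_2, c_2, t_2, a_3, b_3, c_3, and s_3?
a_1 = 3, b_1 = 5, c_1 = 6, s_1 = 1, a_2 = 6, b_2 = 1, c_2 = 1, t_2 = 5, a_3 = 3, b_3 = 4, c_3 = 3, s_3 = 1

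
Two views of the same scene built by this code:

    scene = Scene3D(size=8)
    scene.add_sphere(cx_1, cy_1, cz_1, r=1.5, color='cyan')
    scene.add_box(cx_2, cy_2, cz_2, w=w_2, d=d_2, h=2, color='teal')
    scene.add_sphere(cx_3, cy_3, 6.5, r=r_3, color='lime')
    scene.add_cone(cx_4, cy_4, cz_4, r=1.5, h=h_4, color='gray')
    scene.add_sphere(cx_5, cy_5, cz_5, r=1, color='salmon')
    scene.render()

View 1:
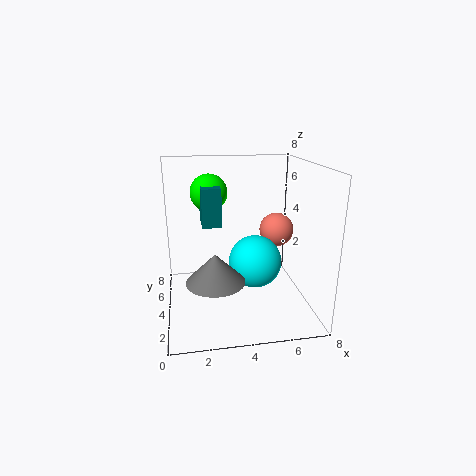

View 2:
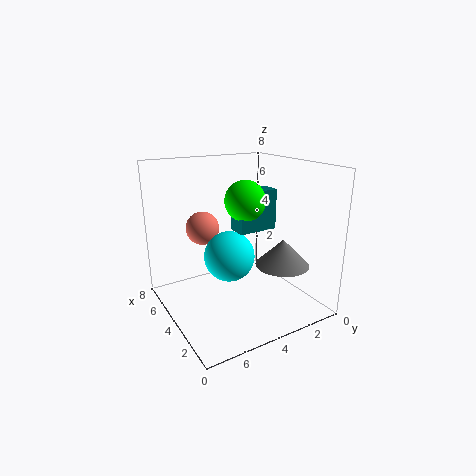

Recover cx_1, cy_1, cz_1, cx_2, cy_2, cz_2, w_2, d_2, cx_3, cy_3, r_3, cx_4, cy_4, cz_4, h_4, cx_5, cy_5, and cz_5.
cx_1 = 5, cy_1 = 4, cz_1 = 2.5, cx_2 = 2, cy_2 = 3, cz_2 = 5, w_2 = 1, d_2 = 2, cx_3 = 2.5, cy_3 = 4.5, r_3 = 1, cx_4 = 2.5, cy_4 = 2, cz_4 = 2.5, h_4 = 1.5, cx_5 = 6.5, cy_5 = 5, cz_5 = 4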